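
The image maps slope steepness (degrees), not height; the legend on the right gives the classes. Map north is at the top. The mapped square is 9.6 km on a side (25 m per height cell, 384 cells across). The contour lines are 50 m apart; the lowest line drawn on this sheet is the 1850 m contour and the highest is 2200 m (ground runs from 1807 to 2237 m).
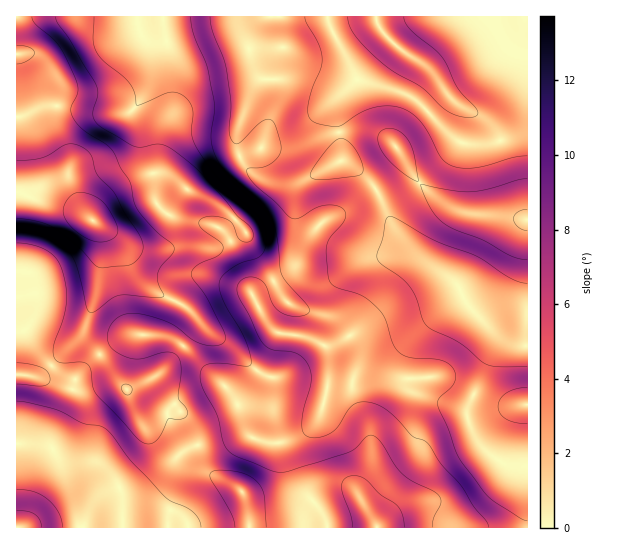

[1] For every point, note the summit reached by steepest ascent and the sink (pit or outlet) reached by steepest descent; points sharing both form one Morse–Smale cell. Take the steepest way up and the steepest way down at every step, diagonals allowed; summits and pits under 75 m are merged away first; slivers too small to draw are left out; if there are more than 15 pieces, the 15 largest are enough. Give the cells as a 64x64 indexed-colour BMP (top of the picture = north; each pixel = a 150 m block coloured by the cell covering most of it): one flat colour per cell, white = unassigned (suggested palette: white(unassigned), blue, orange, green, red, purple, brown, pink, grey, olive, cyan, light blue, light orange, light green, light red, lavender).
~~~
<image width="64" height="64" href="data:image/bmp;base64,Qk12CAAAAAAAAHYAAAAoAAAAQAAAAEAAAAABAAQAAAAAAAAIAAATCwAAEwsAABAAAAAAAAAA////ALR3HwAOf/8ALKAsACgn1gC9Z5QAS1aMAMJ34wB/f38AIr28AM++FwDox64AeLv/AIrfmACWmP8A1bDFADMzMzMzMzERERERERERERERERERERERERERERERERERMzMzMzMzMREREREREREREREREREREREREREREREREREzMzMzMzMxERERERERERERERERERERERERERERERERETMzMzMzMzERERERERERERERERERERERERERERERERERMzMzMzMzMREREREREREREREREREREREREREREREREREzMzMzMzMxERERERERERERERERERERERERERERERERETMzMzMzMxERERERERERERERERERERERERERERERERERMzMzMzMxEREREREREREREREREREREREREREREREREREzMzMRERERERERERERERERERERERERERERERERERERETMzMRERERERERERERERERERERERERERERERERERERERERERERERERERERERERERERERERERERERERERERERERERERERERERERERERERERERERERERERERERERERERERERERERERERERERERERERERERERERERERERERERERERERERERERERERERERERERERERERERERERERERERERERERERERERERERERERERERERERERERERERERERERERERERERERERERERERERERERERERERERERERERERERERERERERERERERERERERERERERERERERERERERERERERERERERERERERERERERERERERERERERERERERERERERERERERERERERERERERERERERERERERERERERERERERERERERERERERERERERERERERERERERERERERERERERERERERERERERERERERERERERERERERERERERERERERERERERERERERERERERERERERERERERERERERERERERERERERERERERERERERERERERERERERERERERERERERERERERERERERERERERERERERERERERERERERERERERERERERERESIhERERERERERERERERERERERERERERERERERERERESIiERERERERERERERERERERERERERERERERERERERESIiIRERERERERERERERERERERERERERERERERERERESIiIhERERERERERERERERERERERERERERERERERERESIiIiERERERERERERERERERERERERERERERERERERESIiIiIRERERERERERERERERERERERERERERERERERERIiIiIhERERERERERERERERERERERERERERERERERERIiIiIiERERERERERERERERERERERERERERERERERERIiIiIiIRERERERERERERERERERERERERERERERERESIiIiIiIhERERERERERERERERERERERERERERERERESIiIiIiIiERERERERERERERERERERERERERERERERESIiIiIiIiIRERERERERERERERERERERERERERERERESIiIiIiIiIhERERERERERERERERERERERERERERERESIiIiIiIiIiERERERERERERERERERERERERERERERESIiIiIiIiIiIRERERERERERERERERERERERERERERERIiIiIiIiIiIhERERERERERERERERERERERERERERERIiIiIiIiIiIiEREREREREREREREREREREREREREREREiIiIiIiIiIiIREREREREREREREREREREREREREREREiIiIiIiIiIiIhERERERERERERERERERERERERERERESIiIiIiIiIiIiERERERERERERERERERERERERERERESIiIiIiIiIiIiIRERERERERERERERERERERERERERESIiIiIiIiIiIiIhERERERERERERERERERERERERERESIiIiIiIiIiIiIiERERERERERERERERERERERERERESIiIiIiIiIiIiIiIRERERERERERERERERERERERERERIiIiIiIiIiIiIiIhEREREREREREREREREREREREREREiIiIiIiIiERERIiEREREREREREREREREREREREREREiIiIiIiIiERERESIRERERERERERERERERERERERERESIiIiIiIiEREREREhERERERERERERERERERERERERERIiIiIiIiEREREREREREREREREREREREREREREREREREiIiIiIiERERERERERERERERERERERERERERERERERESIiIiIiEREREREREREREREREREREREREREREREREREREiIiIhERERERERERERERERERERERERERERERERERERERIiERERERERERERERERERERERERERERERERERERERERERERERERERERERERERERERERERERERERERERERERERERERERERERERERERERERERERERERERERERERERERERERERERERERERERERERERERERERERERERERERERERERERERERERERERERERERERERERERERERERERERERERERERERERERERERERERERERERERERERERERERERERERERERERERERERERERERERERERERERERERERERERERERERERERERERERERERERERERERERERERERERERERERERERERERERERERERERERERER"/>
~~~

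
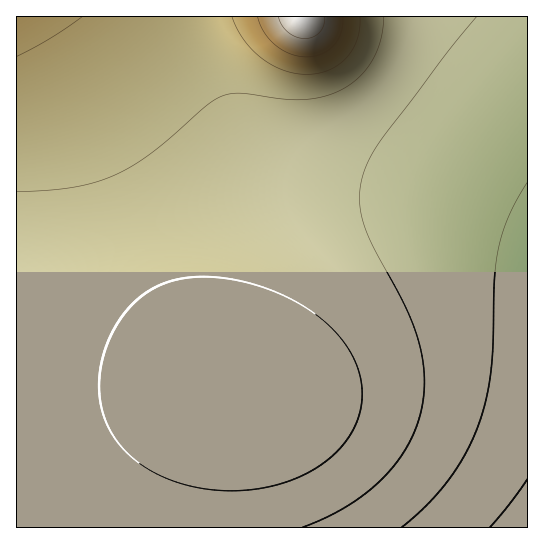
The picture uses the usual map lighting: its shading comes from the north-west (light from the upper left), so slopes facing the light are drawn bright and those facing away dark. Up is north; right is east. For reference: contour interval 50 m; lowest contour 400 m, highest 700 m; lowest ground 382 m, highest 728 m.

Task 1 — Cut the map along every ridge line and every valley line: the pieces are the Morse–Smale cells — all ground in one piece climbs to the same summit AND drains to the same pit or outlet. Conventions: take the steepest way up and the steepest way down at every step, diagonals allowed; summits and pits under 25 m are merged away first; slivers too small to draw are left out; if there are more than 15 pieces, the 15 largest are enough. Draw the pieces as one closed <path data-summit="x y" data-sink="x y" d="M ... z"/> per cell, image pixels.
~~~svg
<path data-summit="246 399" data-sink="527 527" d="M365 193l-66 0-26 3-46 8-30 8-47 16-37 16-47 24-48 29-2 2 0 228 511 1 1-294-30-13-60-17z"/><path data-summit="302 17" data-sink="527 527" d="M527 16l-334 0-1 15 8 36 15 32 16 23 22 22 24 16 25 11 24 6 87 16 37 10 45 14 32 14z"/><path data-summit="17 17" data-sink="527 527" d="M191 16l-175 1 1 282 64-39 56-27 69-24 67-13 26-3 66 0 37 4 63 14 63 22-6-5-27-11-45-14-37-10-75-13-36-9-39-19-32-30-16-23-18-40-4-17z"/>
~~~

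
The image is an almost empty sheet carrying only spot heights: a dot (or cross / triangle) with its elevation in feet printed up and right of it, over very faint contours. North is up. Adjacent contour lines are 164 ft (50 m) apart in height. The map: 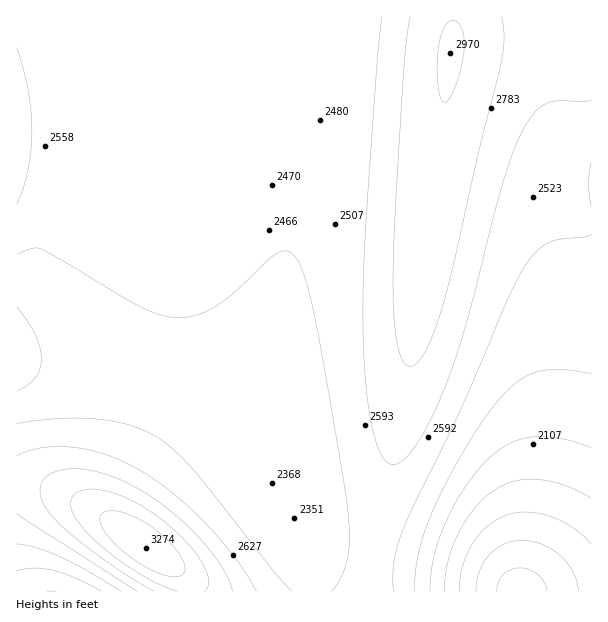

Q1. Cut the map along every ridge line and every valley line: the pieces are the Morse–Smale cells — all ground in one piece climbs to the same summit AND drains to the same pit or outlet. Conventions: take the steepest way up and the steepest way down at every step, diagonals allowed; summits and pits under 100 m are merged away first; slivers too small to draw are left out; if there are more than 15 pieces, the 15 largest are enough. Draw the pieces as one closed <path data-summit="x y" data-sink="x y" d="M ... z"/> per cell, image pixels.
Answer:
<path data-summit="450 53" data-sink="519 591" d="M591 16l-574 0-1 343 7 3 85 18 51 17 65 30 42 27 12 13 10 16 7 41 13 42 4 26 279 0z"/><path data-summit="146 548" data-sink="519 591" d="M17 360l0 126 16 0 15 2 21 8 27 15 86 61 6 10 3 10 121-1-4-25-13-42-7-41-10-16-12-13-42-27-65-30-51-17-85-18z"/><path data-summit="146 548" data-sink="51 591" d="M33 486l-17 0 1 106 173-1-2-9-6-10-72-52-41-24z"/>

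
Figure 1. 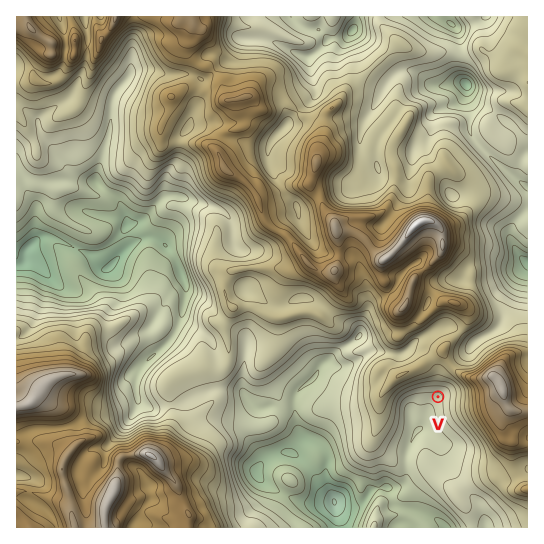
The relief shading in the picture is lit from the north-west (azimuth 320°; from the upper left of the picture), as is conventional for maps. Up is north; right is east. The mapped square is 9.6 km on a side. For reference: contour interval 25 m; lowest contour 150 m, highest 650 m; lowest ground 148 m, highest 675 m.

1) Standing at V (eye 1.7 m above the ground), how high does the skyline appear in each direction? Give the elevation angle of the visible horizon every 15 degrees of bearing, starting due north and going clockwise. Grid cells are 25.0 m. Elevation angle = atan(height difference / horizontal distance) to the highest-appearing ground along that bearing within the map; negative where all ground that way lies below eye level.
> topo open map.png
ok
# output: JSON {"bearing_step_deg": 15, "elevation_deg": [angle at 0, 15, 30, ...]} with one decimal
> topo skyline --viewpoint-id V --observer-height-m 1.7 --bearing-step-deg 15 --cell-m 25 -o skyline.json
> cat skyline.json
{"bearing_step_deg": 15, "elevation_deg": [11.4, 11.7, 12.6, 14.6, 16.6, 15.6, 15.0, 14.1, 10.6, 6.3, 3.3, 0.5, -0.0, -0.6, -0.8, 0.5, 2.7, 4.4, 5.9, 7.8, 9.8, 11.1, 11.8, 11.6]}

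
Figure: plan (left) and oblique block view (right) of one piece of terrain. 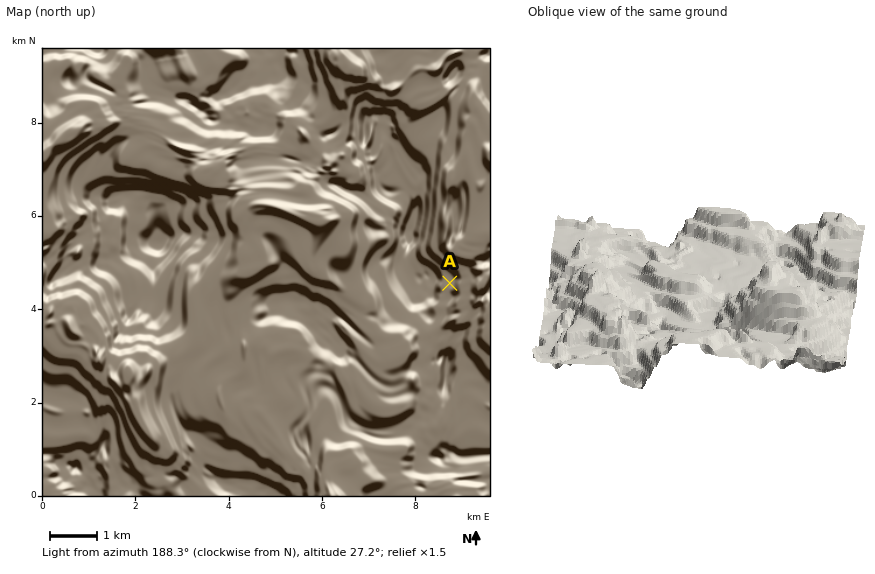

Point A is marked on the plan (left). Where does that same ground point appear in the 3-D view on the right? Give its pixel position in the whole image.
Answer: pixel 573 280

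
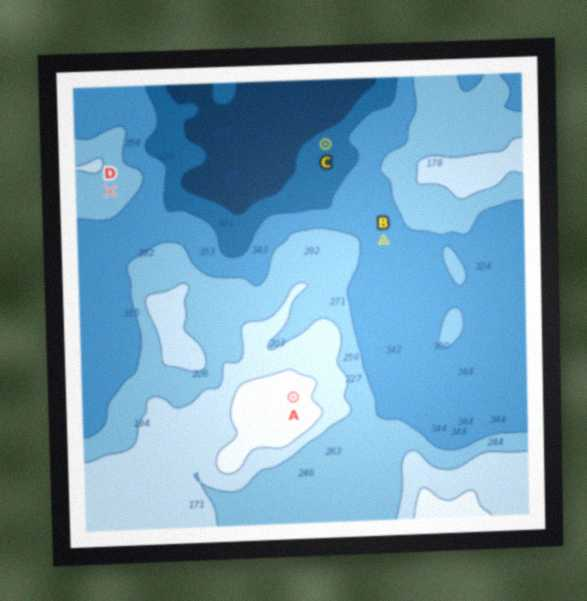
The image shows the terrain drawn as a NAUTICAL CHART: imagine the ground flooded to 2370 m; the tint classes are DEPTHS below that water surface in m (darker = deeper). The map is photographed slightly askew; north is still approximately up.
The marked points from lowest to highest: C B D A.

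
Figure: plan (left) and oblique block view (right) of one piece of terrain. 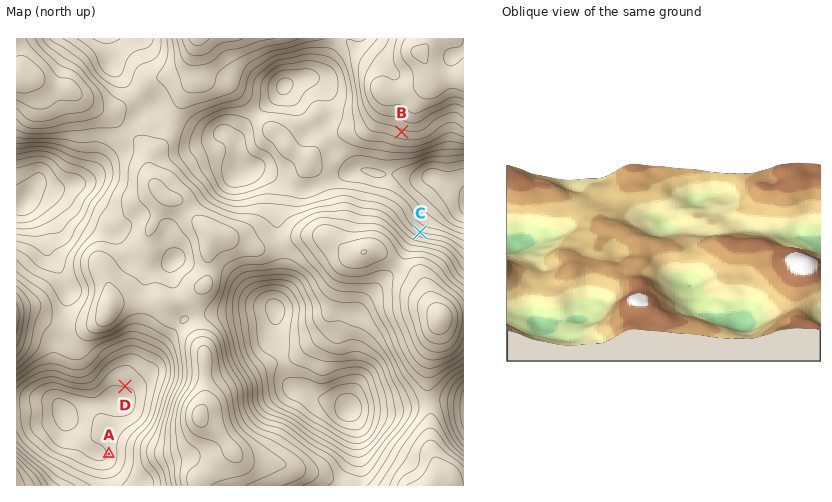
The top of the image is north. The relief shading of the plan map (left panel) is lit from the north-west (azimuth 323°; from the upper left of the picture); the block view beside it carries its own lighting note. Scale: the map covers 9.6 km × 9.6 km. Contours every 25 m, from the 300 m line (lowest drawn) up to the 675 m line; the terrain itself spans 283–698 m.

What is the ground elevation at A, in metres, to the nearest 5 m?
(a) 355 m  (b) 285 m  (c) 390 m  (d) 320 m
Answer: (a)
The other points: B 520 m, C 455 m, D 350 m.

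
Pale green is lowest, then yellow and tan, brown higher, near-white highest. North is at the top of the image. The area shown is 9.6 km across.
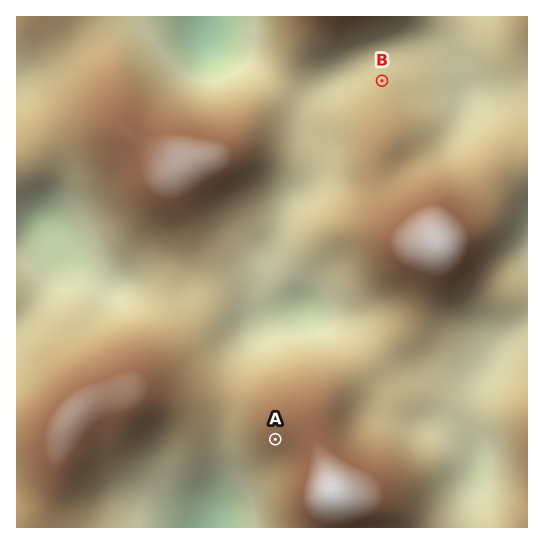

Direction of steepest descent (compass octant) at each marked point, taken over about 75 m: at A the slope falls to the SW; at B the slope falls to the N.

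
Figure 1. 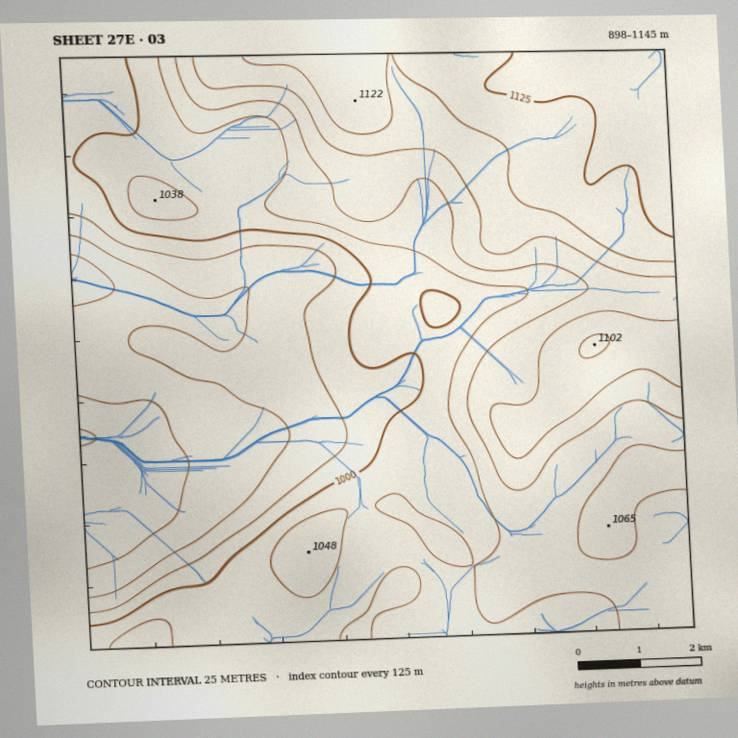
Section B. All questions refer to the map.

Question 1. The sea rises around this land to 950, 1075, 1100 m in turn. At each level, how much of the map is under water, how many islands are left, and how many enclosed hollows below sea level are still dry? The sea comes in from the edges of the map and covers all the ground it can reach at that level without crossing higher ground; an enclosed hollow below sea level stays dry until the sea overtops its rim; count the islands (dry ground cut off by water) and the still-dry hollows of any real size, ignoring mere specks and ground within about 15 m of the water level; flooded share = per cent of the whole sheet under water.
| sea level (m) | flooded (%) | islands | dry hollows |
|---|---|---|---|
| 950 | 13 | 0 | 0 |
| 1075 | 79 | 0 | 0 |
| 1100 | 88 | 0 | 0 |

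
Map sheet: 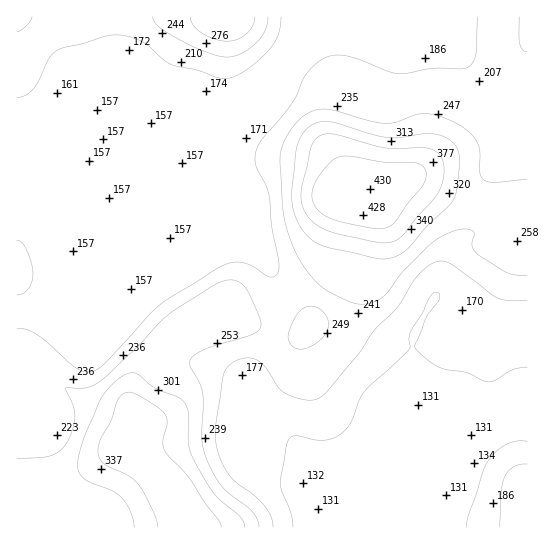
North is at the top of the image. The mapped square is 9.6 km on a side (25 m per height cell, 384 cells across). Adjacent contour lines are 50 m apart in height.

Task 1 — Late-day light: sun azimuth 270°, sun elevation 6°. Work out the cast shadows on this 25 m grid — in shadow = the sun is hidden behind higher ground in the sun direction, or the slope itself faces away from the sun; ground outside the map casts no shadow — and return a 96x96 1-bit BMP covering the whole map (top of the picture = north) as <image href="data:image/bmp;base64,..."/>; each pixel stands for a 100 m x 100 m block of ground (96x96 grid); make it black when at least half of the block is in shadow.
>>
<image width="96" height="96" href="data:image/bmp;base64,Qk2+BAAAAAAAAD4AAAAoAAAAYAAAAGAAAAABAAEAAAAAAIAEAAATCwAAEwsAAAIAAAAAAAAA////AAAAAAAAAAAAAP//4AAAAAAAAAAAAP//4AAAAAAAAAAAAf//wAAAAAAAAAAAH///gAAAAAAAAAAAP///gAAAAAAAAAAAf///AAAAAAAAAAAAf///AAAAAAAAAAAA///+AAAAAAAAAAAA///8AAAAAAAAAAAB///4AAAAAAAAAAAB///wAAAAAAAAAAAB//8AAAAAAAAAAAAB//wAAAAAAAAAAAAD//gAAAAAAAAAAAAD//gAAAAAAAAAAAAD//AAAAAAAAAAAAAD//AAAAAAAAAAAAAD//gAAAAAAAAAAAAD//gAAAAAAAAAAAAD//gAAAAAAAAAAAAD//gAAAAAAAAAAAAD//gAAAAAAAAAAAAB//AAAAAAAAAAAAAA/+AAAAAAAAAAAAAAf+AAAAAAAAAAAAAAP8AAAAAAAAAAAAAAP8AAAAAAAAAAAAAAH4AAAAAAAAAAAAAADgAAAAAAAAAAIAAAAAAAAAAAAAAA8AAAAAAAAAAAAAAA8AAAAAAAAAAAAAAB8AAAAAAAAAAAAAAB4AAAAAAAAAAAAAABgAAAAAAAAAAAAAAAAAAAAAAAAAAAAAAAAAAAAAAAAAAAAAAAAAAAAAAAAAAAAAAAAAAAAAAAAAAAAAAAAAAAAAAAAAOAAAAAAAAAABwAAAPgAAAAAAAAAD4AAAP4AAAAAAAAAD4AAAP8AAAAAAAAAD4AAAP+AAAAAAAAAD4AAAP+AAAcAAAAABwAAAP/AAAeAAAAAAAAAAH/AAA+AAAAAAAAAAH/AAA+AAAAAAAAAAD/AAAeAAAAAAAAAAD/AAAeAAAAAAAAAAD/AAAcAAAAAAAAAAD/AAAAAAAAAAAAAAD/gAAAAAAAAAAAAAD/gAAAAAAAAAAAAAD/wAAAAAAAAAAAAAH/4AAAAAAAAAAAAAH/8AAAAAAAAAAAAAH/+AAAAAAAAAAAAAH/+AAAAAAAAAAAAAD/+AAAAAAAAAAAAAB/+AAAAAAAAAAAAAAf/gAAAAAAAAAAAAAP/wAAAAAAAAAAAAAP/4AAAAAAAAAAAAAH/+AAAAAAAAAAAAAH/+AAAAAAAAAAAAAH//AAAAAAAAAAAAAH//AAAAAAAAAAAAAD//AAAAAAAAAAAAAD/+AAAAAAAAAAAAAA/8AAAAAAAAAAAAAAf4AAAAAAAAAAAAAAPgAAAAAAAAAAAAAAAAAAAAAAAAAAAAAAAAAAAAAAAAAAAAAAAAAAAAAAAAAAAAAAAAAAAAAAAAAAAAAAAAAAAAAAAAAAAAAAAAAAAAAAAAAAAAAAAAAAAAAAAAAAAAAAAAAAAAAAAAAAAAAAAAAAAAAAAAAAAAAAAAAAAAAAAAAAAAAAAAAMAAAAAAAAAAAAAAAMAAAAAAAAAAAAAAAMAAAAAAAAAAAAAAAAAAAAAAAAAAAAAAAAAAAAAA4AAAAAAAAAAAAAAB/AAAAAAAAAAAAAAB/wAAAAAAAAAAAAAB/4AAAAAAAAAAAAAB/+AAAAAAAAAAAAAB//AAAAAAAAAAAAAB//gAAAAAAAAAAAAB//gAAAAAA="/>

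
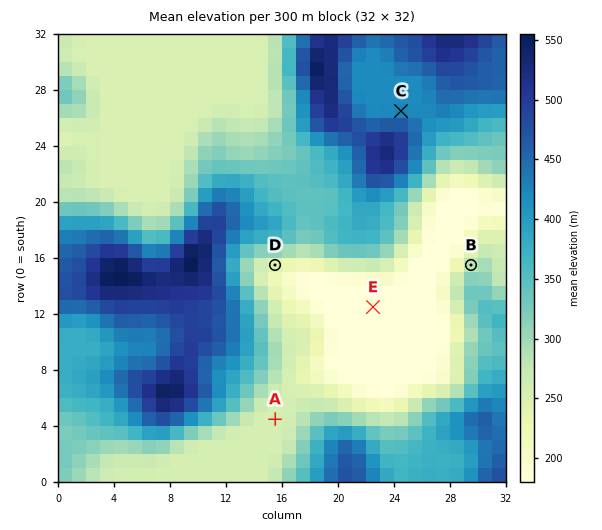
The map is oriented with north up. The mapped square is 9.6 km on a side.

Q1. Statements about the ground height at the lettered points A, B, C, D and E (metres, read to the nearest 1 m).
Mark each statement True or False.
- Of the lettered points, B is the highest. False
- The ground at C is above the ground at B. True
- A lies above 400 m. False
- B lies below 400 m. True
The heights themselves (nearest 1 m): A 256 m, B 283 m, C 425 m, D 240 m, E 180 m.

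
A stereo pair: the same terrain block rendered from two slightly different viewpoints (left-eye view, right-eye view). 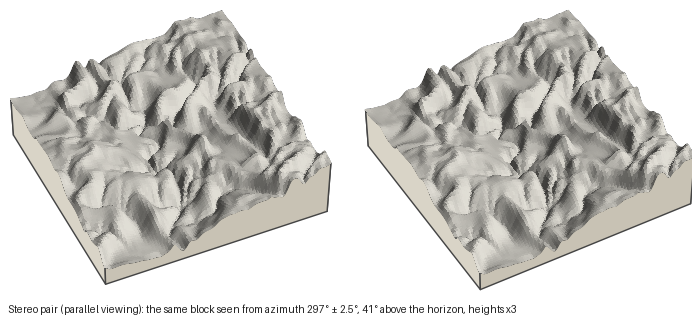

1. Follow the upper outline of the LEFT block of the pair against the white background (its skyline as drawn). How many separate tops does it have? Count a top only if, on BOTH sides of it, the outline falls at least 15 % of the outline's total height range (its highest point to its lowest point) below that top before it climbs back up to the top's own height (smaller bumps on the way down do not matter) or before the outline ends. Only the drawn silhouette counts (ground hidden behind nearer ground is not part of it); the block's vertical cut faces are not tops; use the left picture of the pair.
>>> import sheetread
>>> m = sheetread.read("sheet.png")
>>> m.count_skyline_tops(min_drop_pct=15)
1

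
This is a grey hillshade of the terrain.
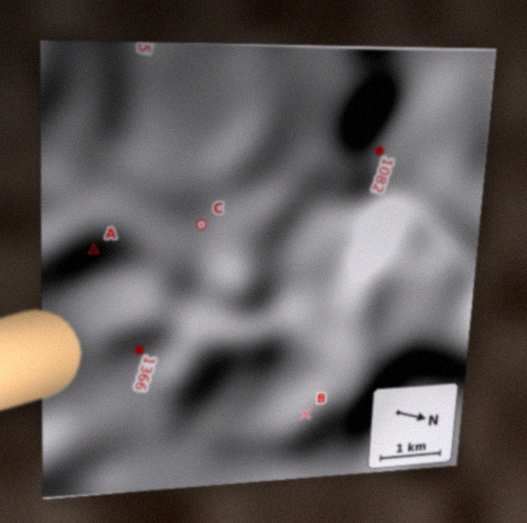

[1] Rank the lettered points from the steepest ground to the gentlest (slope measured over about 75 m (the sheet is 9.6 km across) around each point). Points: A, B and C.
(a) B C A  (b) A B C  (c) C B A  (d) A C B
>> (b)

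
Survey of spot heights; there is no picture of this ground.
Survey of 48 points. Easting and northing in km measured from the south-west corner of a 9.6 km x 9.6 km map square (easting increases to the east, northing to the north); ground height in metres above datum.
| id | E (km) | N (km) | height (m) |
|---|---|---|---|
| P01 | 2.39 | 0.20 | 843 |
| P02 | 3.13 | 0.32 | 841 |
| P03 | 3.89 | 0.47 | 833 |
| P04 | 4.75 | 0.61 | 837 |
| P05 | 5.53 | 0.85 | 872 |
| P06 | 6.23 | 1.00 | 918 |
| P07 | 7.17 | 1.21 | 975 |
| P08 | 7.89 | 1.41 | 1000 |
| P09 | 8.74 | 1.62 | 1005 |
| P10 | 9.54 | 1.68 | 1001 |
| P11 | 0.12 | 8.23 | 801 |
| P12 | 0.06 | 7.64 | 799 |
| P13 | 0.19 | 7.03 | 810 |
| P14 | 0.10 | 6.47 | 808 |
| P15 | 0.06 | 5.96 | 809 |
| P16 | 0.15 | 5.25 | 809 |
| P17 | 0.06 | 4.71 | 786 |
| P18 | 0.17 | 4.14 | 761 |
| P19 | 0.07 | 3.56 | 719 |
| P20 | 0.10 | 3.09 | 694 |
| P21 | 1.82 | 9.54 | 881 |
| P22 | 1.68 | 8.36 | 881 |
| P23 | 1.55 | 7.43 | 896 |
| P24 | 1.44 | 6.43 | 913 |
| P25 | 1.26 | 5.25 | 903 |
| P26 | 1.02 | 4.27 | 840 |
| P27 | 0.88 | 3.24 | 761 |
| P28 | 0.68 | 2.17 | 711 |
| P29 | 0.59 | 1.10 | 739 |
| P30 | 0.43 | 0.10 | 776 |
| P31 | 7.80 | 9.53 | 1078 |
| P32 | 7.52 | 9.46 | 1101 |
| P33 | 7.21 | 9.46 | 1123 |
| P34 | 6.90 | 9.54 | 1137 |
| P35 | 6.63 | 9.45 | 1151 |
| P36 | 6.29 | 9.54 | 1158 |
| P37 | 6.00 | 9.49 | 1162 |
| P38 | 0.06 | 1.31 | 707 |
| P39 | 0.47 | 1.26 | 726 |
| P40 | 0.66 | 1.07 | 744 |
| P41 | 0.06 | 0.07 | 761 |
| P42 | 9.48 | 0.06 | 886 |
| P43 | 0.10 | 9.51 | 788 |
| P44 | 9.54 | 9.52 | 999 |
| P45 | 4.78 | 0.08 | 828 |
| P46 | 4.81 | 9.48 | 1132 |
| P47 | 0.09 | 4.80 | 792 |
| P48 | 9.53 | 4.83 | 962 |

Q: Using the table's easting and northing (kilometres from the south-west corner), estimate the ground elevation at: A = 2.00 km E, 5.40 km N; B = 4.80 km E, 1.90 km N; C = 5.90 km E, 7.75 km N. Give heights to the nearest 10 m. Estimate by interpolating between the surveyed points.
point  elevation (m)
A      980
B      910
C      1100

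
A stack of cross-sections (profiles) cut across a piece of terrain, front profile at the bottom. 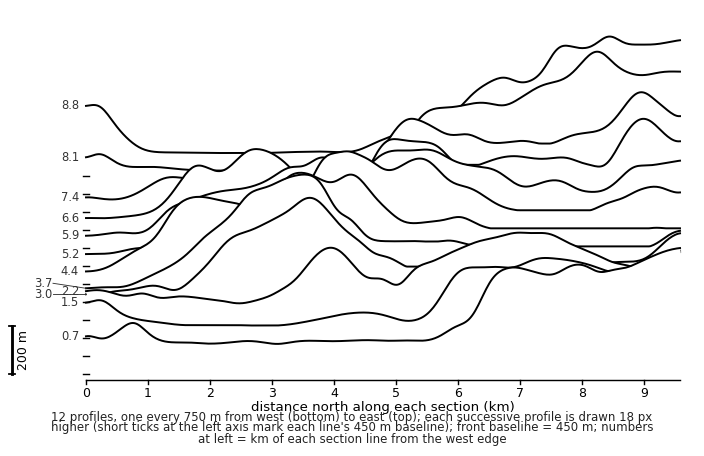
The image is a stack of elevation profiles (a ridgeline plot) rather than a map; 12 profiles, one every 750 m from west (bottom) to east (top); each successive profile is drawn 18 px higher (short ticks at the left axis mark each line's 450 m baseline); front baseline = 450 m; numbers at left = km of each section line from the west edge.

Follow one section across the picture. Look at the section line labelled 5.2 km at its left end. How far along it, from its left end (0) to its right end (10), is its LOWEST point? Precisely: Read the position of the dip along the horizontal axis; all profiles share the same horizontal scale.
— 0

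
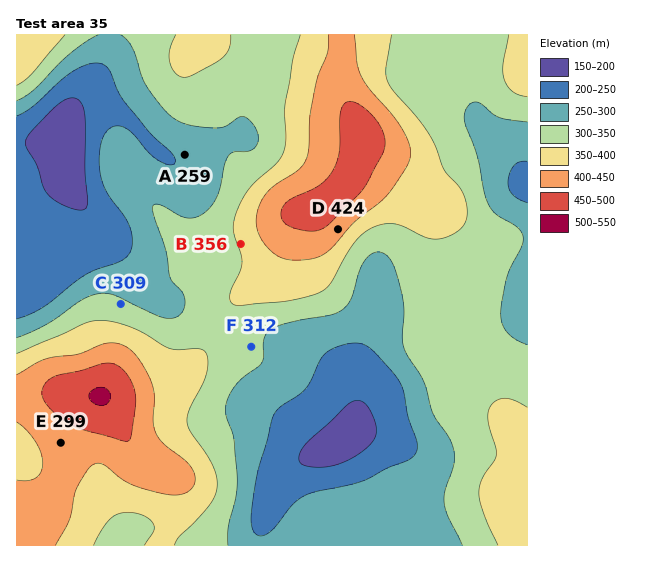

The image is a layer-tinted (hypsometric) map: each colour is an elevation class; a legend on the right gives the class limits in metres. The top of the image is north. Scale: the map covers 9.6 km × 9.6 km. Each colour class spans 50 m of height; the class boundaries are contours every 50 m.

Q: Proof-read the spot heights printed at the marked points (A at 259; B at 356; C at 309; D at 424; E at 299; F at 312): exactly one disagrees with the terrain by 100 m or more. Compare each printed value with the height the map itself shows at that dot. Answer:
E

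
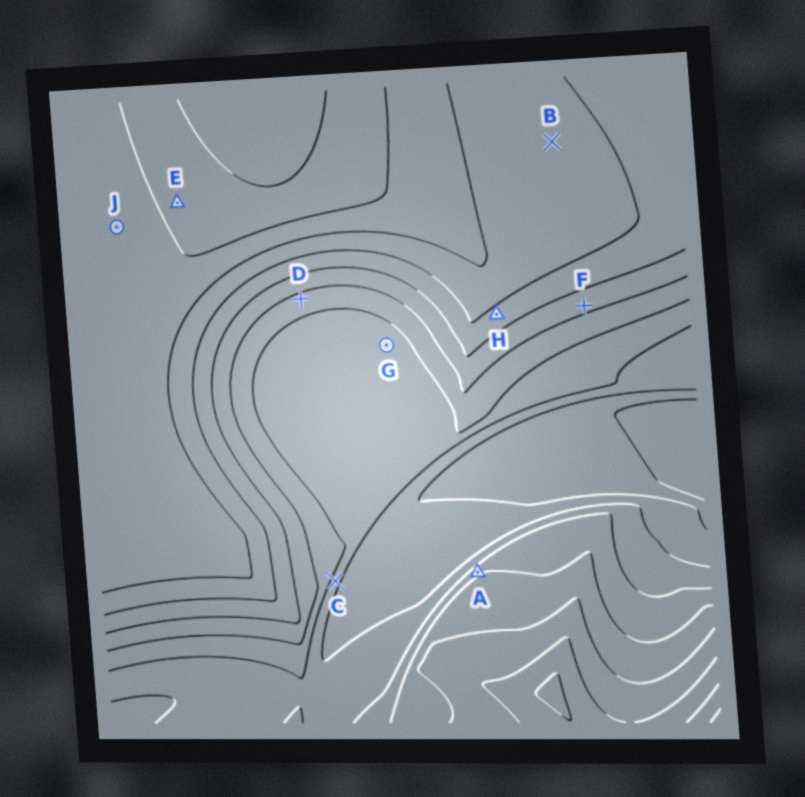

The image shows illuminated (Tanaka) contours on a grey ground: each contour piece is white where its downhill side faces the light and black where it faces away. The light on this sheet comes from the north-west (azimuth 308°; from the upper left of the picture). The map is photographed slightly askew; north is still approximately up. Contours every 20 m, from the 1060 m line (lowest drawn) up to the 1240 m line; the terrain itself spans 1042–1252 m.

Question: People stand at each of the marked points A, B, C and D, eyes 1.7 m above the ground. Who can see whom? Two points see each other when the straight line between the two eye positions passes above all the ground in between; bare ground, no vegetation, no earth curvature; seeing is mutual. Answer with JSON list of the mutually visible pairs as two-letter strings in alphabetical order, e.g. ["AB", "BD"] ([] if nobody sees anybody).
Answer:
["AC", "AD"]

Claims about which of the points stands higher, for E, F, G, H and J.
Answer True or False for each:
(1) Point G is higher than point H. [False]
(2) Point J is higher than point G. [True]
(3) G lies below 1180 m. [True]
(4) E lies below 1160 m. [False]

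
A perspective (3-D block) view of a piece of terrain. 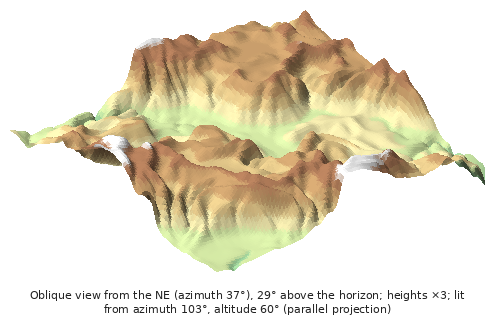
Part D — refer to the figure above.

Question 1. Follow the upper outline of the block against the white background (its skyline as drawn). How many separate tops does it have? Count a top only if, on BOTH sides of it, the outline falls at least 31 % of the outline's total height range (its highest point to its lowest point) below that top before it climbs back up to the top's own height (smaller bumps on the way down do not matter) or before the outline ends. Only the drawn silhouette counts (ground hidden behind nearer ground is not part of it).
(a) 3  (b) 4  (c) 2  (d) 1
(d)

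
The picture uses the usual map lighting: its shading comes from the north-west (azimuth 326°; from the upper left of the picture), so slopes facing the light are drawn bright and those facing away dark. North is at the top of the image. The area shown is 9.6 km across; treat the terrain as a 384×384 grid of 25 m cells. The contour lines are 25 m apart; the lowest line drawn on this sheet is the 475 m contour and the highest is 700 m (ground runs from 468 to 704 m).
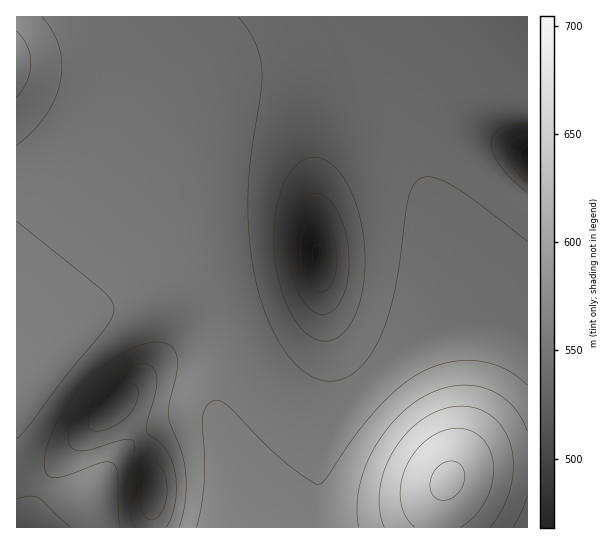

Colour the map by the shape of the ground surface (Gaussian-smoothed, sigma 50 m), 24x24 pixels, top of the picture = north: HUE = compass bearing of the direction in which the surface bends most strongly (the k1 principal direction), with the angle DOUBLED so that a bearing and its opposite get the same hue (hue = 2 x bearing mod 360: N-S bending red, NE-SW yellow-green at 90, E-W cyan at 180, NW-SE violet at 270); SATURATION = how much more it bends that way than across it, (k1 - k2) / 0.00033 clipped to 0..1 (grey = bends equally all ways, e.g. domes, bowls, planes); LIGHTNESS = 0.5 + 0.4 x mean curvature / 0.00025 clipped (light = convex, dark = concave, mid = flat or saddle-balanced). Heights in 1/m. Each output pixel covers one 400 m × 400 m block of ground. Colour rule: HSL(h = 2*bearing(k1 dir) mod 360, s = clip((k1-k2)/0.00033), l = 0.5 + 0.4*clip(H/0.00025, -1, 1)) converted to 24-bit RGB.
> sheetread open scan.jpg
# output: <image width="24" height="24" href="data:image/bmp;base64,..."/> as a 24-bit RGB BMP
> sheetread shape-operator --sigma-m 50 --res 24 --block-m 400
<image width="24" height="24" href="data:image/bmp;base64,Qk32BgAAAAAAADYAAAAoAAAAGAAAABgAAAABABgAAAAAAMAGAAATCwAAEwsAAAAAAAAAAAAAX1mcYGypdoqkj7SDqOtuGa6CAAI6yS5F3rBpnZV3goN/f4CAf4CAe3yBXlaOcFuVi2mbn3mZpYSPqI2Ko5eMlJmKe5WLZJaVXI6fU461bn21uJ2U6+iDLot0AAQzp4c559too6B1goN+f4GAf4GBe36CU1qPWliWdmmalX6co4uYqZCTqJWTnpSTiY+VcIaWXaJ4N7eZPZvCtoXC8qWUwB+JAAIzL7EzyeRnnaN1goR+f4GAfoKBfYCCVWmOVGeVZm+Zgn+YnY+Zp5OVq5SUpZKWmIqbeXeYlaZsNLFAE6BqQZep7nqb/ym8GACLLc16ndVnkJx3gIR+foKAfYOCfIGEXnaMUHSTYH6WeYqUjpWUopaSqZSRqI6SoYaZjnebroh2vLdVG5IiBmUzmXI9/y25mRDwZb2mirxyiJN6f4R+fYSAfIaEeoKGbnqJTn2QWoqSbZSOgJWDnZ2JpZWJp4eGo3+OnXObpXl+ynBsvIFLF2cqCEUffzlDvlqzrpmOnqeBio1+f4V+fId/eomFdoOKc3SKXHuLVo2JYpJ7b5dwjpt5oJh9o4d8onZ9nWyKkX2EuHOG2WmNslKBHGZRDFs2QY9EtKtyrJh6kIh9god+e4p9d46GcIWPbGuPfG2NXod9W49pY5dggJtnnJ1un4lvnnBrm2V3hH+Dl3qHwHCZ2me4kEq/IIeQGZZZXLNDrKprl454h4x8eZB5c5SFZ4aWY16Vi2aVjnB8X41eYJRXdJdbjplgmoximXRilWBlf4CBhX+Cl3mLuHCnxmfMY0/AN5+sP6lrdKRgkph0iZJ6epd2bZyBWoidV0ybmFubmm53k4R0c5Bib5FXgZJZko5ckHlejWVff4CAgH+AhH6CkXqMpnSmmW2yYmirW56iZZp2fpVziJd3f59zaKZ2SYqiSTKdolCWom9rmYd1joh6hIh3f4duhodrhn5ugnt3f4CAf4CAgH+Agn+CiXyJjnmTg3aYdH2UdY+LeZB3h5p2h6hwY7BjNoujORWSqUh7rINpn5J0kIx6h4Z9goJ/gIB/gIB/gIB/f4CAf4CAgICAgH+AgX+Bg36Eg32Hf32If4aGgYx8jZt2la5uf7lfJ42YKABmsU5JtJ9oop1zkZB5h4d9goJ/gIB/gIB/gIB/f4CAf4CAf4CAgICAgH+AgH+AgX+BgoCBg4SAiYx8lpx2p7Ftq7xeKmN1DwAzta1TtLhpoKRzj5F5hod9goJ/gIB/gIB/gIB/f4B/f4B/f4B/gIB/gIB/gIB/gIB/gYF/hYV+jY17nJx2sKltuJRbexSCARpfc7ZUnLZqlqJ0i5B6hIZ9gYJ/gIB/gIB/f4CAf4B/f4B/f4B/f4B/gIB/gIB/gIB/gYF/hYR+jIt7mpN2q5RtsF1XbxuWF0CTVrJnh69sjJ11h456g4V9gYJ/gIB/f4GAeZeTf4B+f4B/f4B/f4B/gIB/gIB/gIB/gYF/hIN+i4d7l4t3o4Fvp1l2azCeNFqfXaqBeaVvhZh3hIt7goR+gIF/foOBdKqXgf/XfIJ6fYF9foB+f4B/f4B/gIB/gIB/gYF/hIJ+iYR8koR4m3VxnmCJbEedTGqeZaCLc5xzgJJ5gol8gYN+foR/dKWEZvKGSv8jc4ZwdoN3e4F9foB/f4B/gIB/gIB/gYB/g4F+h4J9jn95k3R4l2iRb1qXXnWYbZeNdpR6fY16gIZ9gIN+fZB5iMFg8OgFXBoAYo1kbIh1dYR9e4F/foCAf4B/gIB/gYB/goF/hYB9in17jnd/j2+Qc2iRanqRc5CMeY5+fYl8f4R+gYR+k5F0uHNK1g4x4wCqXZdzYo9/bYiEd4ODfYCBf4CAgIB/gIB/goB/hH9+h3x9iXmBiHSLd3GMc32MeIuJe4mAfYZ9f4N+goJ+inl7n2yTmWO/bWnaZ5+dYI+XaIOMc3+Fe3+Bfn+Af4CAgIB/gYB/gn9+hH1/hnuCg3iHeXeIeH+Ie4eGfYWBfoN/f4J/gIF/gX+CgH6GfX+LfYaLcn6kYXCcZnCQcXaHenyCfn6Af3+AgIB/gX9/gX9/g35/hH2CgXuEfHqFe3+FfYSEfoOBf4J/f4F/f4B/f4B/f4F/foN/fYV+jnGleWGdcmaQdnGHe3qCfn6Af3+AgH9/gH9/gX9/gX6Agn6CgH2DfX2DfYCDfoKCfoKAf4F/f4B/f4B/f4F/f4J/foR+fYd9oGWQl2GXhWmNf3OFfnuCf36AgH+AgH9/gH9/gH9/gX+AgX6BgH6Bfn6CfoCBfoGBf4GAf4CAf4B/gIB/gIF/f4N+f4Z9fYp8"/>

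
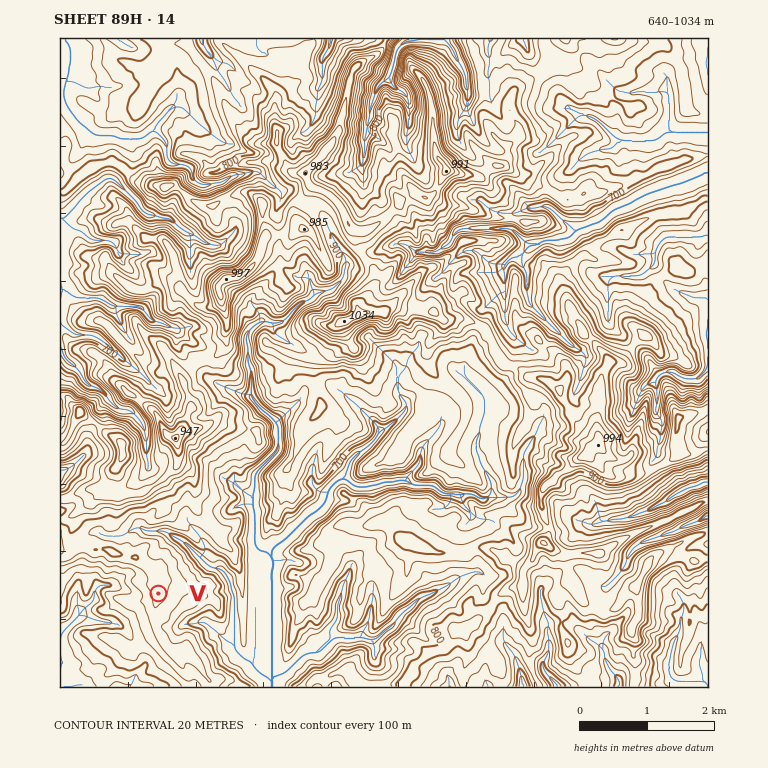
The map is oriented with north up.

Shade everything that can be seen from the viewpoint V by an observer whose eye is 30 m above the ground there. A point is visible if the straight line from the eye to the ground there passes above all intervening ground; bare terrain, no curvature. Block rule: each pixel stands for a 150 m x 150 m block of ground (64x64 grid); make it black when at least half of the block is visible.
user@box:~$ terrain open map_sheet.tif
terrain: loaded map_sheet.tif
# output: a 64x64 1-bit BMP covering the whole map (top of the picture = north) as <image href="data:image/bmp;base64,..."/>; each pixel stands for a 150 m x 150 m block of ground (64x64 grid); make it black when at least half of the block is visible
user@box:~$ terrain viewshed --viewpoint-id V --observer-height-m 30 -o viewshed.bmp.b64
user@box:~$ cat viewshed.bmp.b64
<image width="64" height="64" href="data:image/bmp;base64,Qk0+AgAAAAAAAD4AAAAoAAAAQAAAAEAAAAABAAEAAAAAAAACAAATCwAAEwsAAAIAAAAAAAAA////AAAAAAAAAn+IwAAAAAAD//jgAAAAAQZ8+OAAAAADHn4c+AAAAAe93gHuAAAAv/9OAH8AAICT4QcIH4AAAIv5BwUPhAAAh/8HhYOEAACP/geFwbwAAP34B8fAPAAA//BG48A8AAD/gIPj7z4AAHiDg/fwYgAAQAcB/8AHAABADwD/gAcAAP7+BHsAAwAAP/wEM4ADAAAf/w48gAMAAAB8DhAAAwAABDwOBAALgAAGGA4H3xnoAAIQ9gPOG/AAABH7IcQZ8AAAP/Ogxhj4AAAD4/RjDPgAAAAD4PEM6AAAAAHAsw7IAAAAAcATDsgAAAAPgB4fiAAAAA7GPD8AAAAAD/w4PAAAAAAP/DhgAAAAAAx4eGAAAAAAAPjv4AAAAAAB/a7AAAAAAACHHAAAAAAABAAAAAAAAAAOAAAAAAAAAA4AAAAAAAAAfEAAAAAAAAAcYAAAAAAAAA5AAAAAAAAAA8AAAAAAAAADgAAAAAAAAAEIAAAAAAAAAAAAAAAAAAAAAAAAAAAAAAAAAAAAAAAAAAAAAAAAAAAAAAAAAAAAAAAAAAAAAAAAAAAAAAAAAAAAAAAAAAAAAAAAAAAAAAAAAAAAAAAAAAAAAAAAAAAAAAAAAAAAAAAAAAAAAAAAAAAAAAAAAAAAAAAAAAAAAAAAAAAAAAAAAAAAAAAAAAAAAAAAAAAAAA=="/>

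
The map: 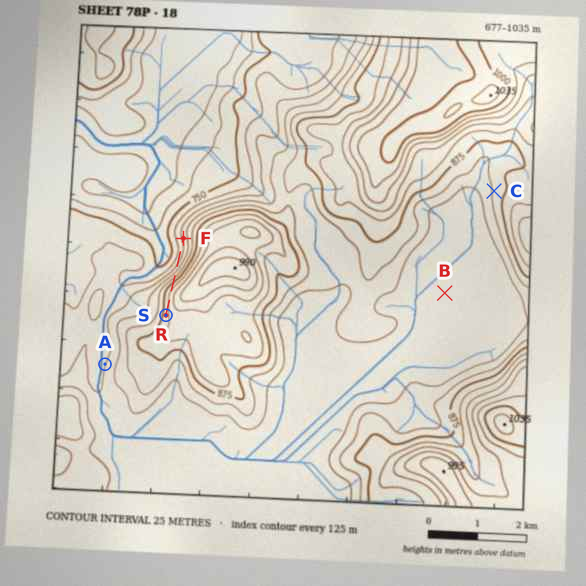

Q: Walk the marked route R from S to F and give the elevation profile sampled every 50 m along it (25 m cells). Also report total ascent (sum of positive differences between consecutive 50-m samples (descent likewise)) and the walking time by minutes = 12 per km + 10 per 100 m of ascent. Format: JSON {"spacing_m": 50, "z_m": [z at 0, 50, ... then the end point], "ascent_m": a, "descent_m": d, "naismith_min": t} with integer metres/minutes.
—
{"spacing_m": 50, "z_m": [890, 891, 893, 896, 899, 902, 904, 907, 908, 908, 905, 901, 894, 884, 873, 862, 850, 839, 829, 820, 812, 805, 799, 795, 791, 788, 787, 787, 789, 792, 796, 801, 806, 808], "ascent_m": 39, "descent_m": 121, "naismith_min": 23}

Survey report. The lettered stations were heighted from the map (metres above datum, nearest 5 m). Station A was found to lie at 800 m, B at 810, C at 855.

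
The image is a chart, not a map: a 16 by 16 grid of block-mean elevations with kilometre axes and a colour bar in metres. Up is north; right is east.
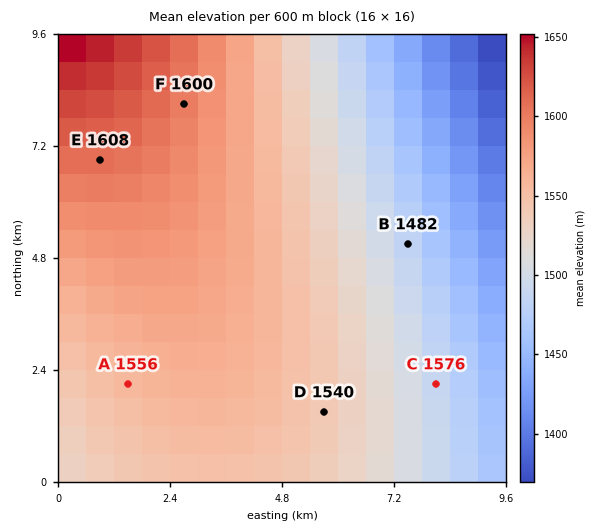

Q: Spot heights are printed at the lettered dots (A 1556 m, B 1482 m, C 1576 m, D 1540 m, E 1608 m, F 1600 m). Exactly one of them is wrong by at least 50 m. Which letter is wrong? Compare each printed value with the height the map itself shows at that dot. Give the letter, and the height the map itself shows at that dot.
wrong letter C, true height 1489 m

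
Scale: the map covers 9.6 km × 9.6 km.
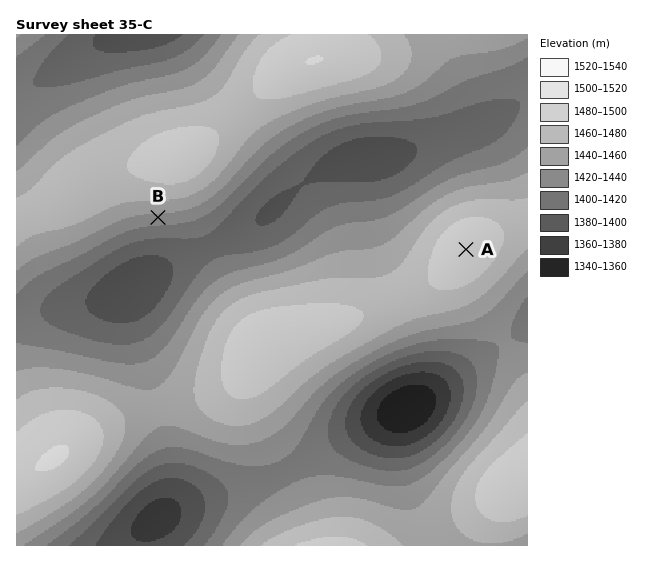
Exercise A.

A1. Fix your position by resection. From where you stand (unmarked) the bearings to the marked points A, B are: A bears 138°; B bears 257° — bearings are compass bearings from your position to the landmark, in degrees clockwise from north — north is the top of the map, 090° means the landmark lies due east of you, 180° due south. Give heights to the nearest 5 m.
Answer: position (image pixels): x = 389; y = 164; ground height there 1390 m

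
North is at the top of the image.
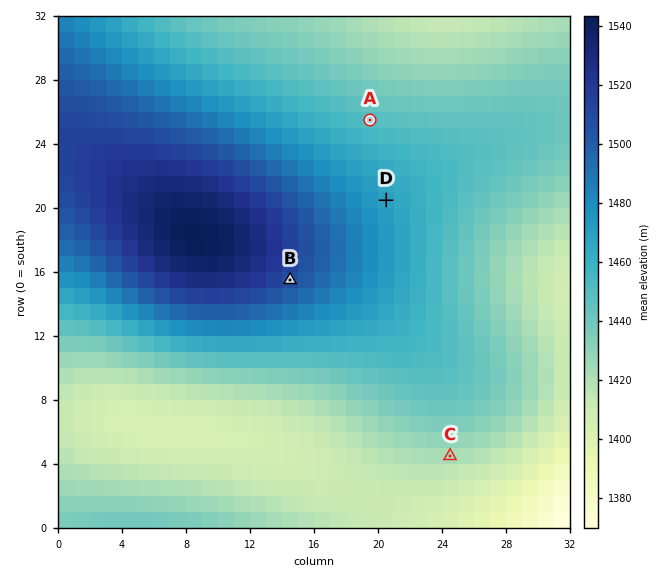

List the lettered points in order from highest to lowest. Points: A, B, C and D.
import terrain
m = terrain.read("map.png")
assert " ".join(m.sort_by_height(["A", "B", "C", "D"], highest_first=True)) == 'B D A C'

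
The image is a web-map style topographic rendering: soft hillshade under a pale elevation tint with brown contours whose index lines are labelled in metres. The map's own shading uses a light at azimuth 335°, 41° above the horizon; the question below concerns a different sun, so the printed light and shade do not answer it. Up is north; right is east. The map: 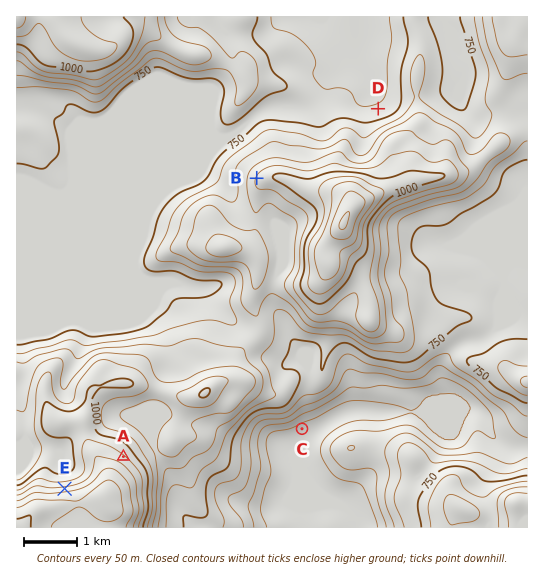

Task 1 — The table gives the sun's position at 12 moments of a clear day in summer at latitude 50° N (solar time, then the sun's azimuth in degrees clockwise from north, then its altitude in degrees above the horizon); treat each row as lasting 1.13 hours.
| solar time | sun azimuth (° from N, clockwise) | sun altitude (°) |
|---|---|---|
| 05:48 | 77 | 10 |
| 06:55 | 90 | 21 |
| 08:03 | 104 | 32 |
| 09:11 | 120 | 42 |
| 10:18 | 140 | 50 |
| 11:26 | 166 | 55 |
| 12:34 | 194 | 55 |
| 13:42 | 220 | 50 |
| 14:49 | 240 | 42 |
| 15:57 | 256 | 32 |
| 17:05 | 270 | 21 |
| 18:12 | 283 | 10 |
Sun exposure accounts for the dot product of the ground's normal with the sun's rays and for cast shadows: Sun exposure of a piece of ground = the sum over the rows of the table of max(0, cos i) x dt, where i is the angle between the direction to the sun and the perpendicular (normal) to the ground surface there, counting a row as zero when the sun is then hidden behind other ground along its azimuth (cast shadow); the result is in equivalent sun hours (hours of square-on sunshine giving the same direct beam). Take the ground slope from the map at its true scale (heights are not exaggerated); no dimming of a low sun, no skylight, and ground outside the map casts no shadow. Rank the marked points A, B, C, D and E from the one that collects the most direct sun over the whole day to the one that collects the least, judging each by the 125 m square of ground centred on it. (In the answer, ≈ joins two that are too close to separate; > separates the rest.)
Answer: C > D ≈ B > A > E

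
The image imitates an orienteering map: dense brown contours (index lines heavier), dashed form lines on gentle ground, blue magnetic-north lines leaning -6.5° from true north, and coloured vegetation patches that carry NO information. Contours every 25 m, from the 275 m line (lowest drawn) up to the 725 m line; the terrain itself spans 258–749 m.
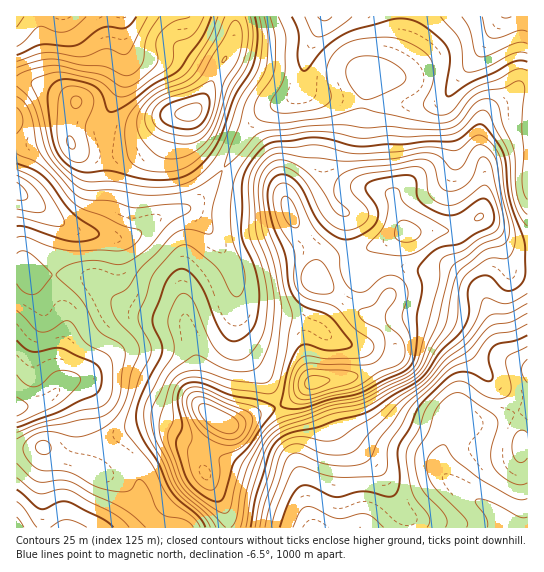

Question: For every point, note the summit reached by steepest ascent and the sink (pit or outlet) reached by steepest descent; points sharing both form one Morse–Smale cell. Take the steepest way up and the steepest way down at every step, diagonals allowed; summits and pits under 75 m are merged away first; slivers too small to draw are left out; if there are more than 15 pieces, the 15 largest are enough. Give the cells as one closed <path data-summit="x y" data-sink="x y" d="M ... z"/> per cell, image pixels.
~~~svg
<path data-summit="314 382" data-sink="506 527" d="M371 188l-14 0-8 3-34 17-23 9 21 32 3 9 0 21 4 12-5 26-8 20 0 22 6 23-18 15-16 8 0 5 13 32 20 85 191 1-4-10-10-10-19-11-26-22-4-8 0-10 12-28 6-8 31 2 39-14 0-138-11 0-8-5-13-32-15-17-27 14-47 1-7-13-7-22-3-4z"/><path data-summit="314 382" data-sink="506 17" d="M527 16l-24 0-26 41-18 21-11 17-9 8-58 2-20-1-42-8-12-5-5-6-3 8-8 6-21 9-15 13-32 48 16 8 28 6 8 4 8 7 6 19 4 3 22-8 34-17 8-3 14 0 19 5 3 4 7 22 7 13 47-1 27-14 15 17 13 32 8 5 10 0z"/><path data-summit="221 421" data-sink="17 407" d="M23 267l-7 0 1 182 26-2 14 8 28 9 10 7 5-4 13-22 17-14 16-6 15-1 33 15 8-6 14-15-16-13-4-8 0-39-9-33-4-4-25-4-23-6-17-10-27-22-20-4-38 0-4-2z"/><path data-summit="221 421" data-sink="17 191" d="M17 192l0 75 6 0 6 6 4 2 38 0 16 2 10 4 21 20 17 10 23 6 25 4 4 4 9 33 0 39 4 8 8 8 13 8 5 3 9 0 42-18-12-28-22-28-6-11-2-69-22-35-20-23-4-3-8 0-15 4-12 7-16 13-13 6-8 0-46-10z"/><path data-summit="191 113" data-sink="17 17" d="M235 16l-218 0-1 65 22 3 38 18-7 23 0 14 6 10 16 6 26 0 14-3 12-5 26-30 24-5 7-7 32-59 4-20z"/><path data-summit="191 113" data-sink="17 191" d="M29 81l-13 1 0 109 55 38 46 10 13-2 36-24 25-6 13-12 19-25-27-25-4-12-2-21-21 5-17 21-13 11-22 6-26 0-10-3-9-6-3-7 0-14 7-23-13-7z"/><path data-summit="314 382" data-sink="17 191" d="M225 169l-5 4-17 24-12 10-6 2 8 3 15 17 27 41 2 69 6 11 22 28 13 29 17-10 18-15-6-23 0-22 8-20 5-26-4-12 0-21-3-9-18-26-12-29-8-7-8-4-28-6z"/><path data-summit="221 421" data-sink="17 527" d="M218 419l-4 0-11 14-9 6-33-15-15 1-16 6-17 14-13 22-5 4-10-7-28-9-14-8-26 2-1 78 151 1 1-11 4-8 33-35-4-9 0-10 19-32z"/><path data-summit="221 421" data-sink="506 17" d="M502 16l-177 0-20 42-2 27 4 6 8 4 46 9 20 1 58-2 9-8 11-17 18-21z"/><path data-summit="191 113" data-sink="506 17" d="M323 16l-87 1-4 29-15 24-14 31-12 12 1 20 4 12 18 18 9 5 33-49 14-11 21-9 8-6 4-8 2-27 16-33z"/><path data-summit="221 421" data-sink="506 527" d="M278 407l-21 6-22 11-9 0-5-3-20 34 2 14 24 44 2 15 83-1-20-85z"/><path data-summit="221 421" data-sink="506 527" d="M527 409l-38 14-31-2-6 8-12 28 0 10 4 8 26 22 19 11 10 10 6 10 23-1z"/><path data-summit="221 421" data-sink="17 191" d="M206 475l-34 34-4 8 1 11 59-1-1-14z"/>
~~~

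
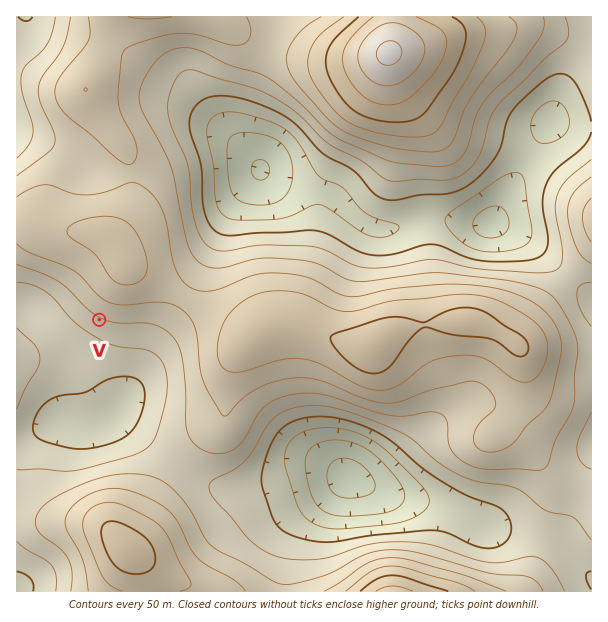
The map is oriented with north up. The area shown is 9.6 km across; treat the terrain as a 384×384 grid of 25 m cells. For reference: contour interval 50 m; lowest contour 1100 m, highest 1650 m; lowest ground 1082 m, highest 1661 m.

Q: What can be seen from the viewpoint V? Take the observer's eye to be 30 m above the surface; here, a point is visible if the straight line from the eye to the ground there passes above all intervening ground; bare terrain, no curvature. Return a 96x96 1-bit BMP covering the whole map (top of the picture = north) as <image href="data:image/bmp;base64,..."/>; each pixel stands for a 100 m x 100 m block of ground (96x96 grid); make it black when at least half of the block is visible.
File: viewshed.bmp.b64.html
<image width="96" height="96" href="data:image/bmp;base64,Qk2+BAAAAAAAAD4AAAAoAAAAYAAAAGAAAAABAAEAAAAAAIAEAAATCwAAEwsAAAIAAAAAAAAA////AAAAAAAAAAAAf//////gAAAAAAAD//////+AAAAAAAAH//+D//wAAAAAAAAP//wAf+AAAAAAAAAf//AAH4AAAAAAAAAf/8AAAAAAAAAAAAAf/4AAAAAAAAAAAA8f/gAAAAAAAAAAAH/n/AAAAAAAAAAAAP/z+AAAAAAAAAAAA//78AAAAAAAAAAAD///4AAAAAAAAAA/////wAAAAAAAAAB/////gAAAAAAAAAD/////AAAAAAAAAAD////+AAAAAAAAAAD////8AAAAAAAAAAD////8AAAAAAAAAAD////4AAAAAAAAAAD////wAAAAAAAAAAD////wAAAAAAAAAAD////wAAAAAAAAAAD////wAAAAAAAAAAD////wAAAAAAAAAAD////4AAAAAAAAAAD////+AAAAAAAAAAD/////gAAAAAAAAAD/////wAAAAAAAAAD/////wAAAAAAAAAD/////wAAAAAAAAAD/////wAAAAAAAAAD/////wAAAAAAAAAD/////wAAAAAAAAAD/////wAAAAAAAAAD/////wAAAAAAAAAD/////wAAAAAAAAAD/////wAAAAAAAAAD/////4AAAAAAAAAD/////8AAAAAAAAAD/////8AAAAAAAAAD/////+AAAAAAAAAD//////AAAAAAAAAD//////AAAAAAAAAD//////gAAAAAAAAD//////wAAAAAAAAD//////wAAAAAAAAD//////wAAAAAAAAD//////wAAAAAAAAD////gfwAAAAAAAAD///AADwAAAAAAAAD//+AAAQAAAAAAAAD//4AAAAAAAAAAAAD/+AAAAAAAAAAAAAD/+AAAAAAAAAAAAAD/8AAAAAAAAAAAAAD/8AAAAAAAAAAAAAD/8AAAAAAAAAAAAAB/4AAAAAAAAAAAAAA8AAAAAAAAAAAAAAAAAAAAAAAAAAAAAAAAAAAAAAAAAAAAAAAAAAAAAAAAAAAAAAAAAAAAAAAAAAAAAAAAAAAAAAAAAAAAAAAAAAAAAAAAAAAAAAAAAAAAAAAAAAAAAAAAAAAAAAAAAAAAAAAAAAAAAAAAAAAAAAAAAAAAAAAAAAAAAAAAAAAAAAAAAAAAAAAAAAAAAAAAAAAAAAAAAAAAAAAAAAAAAAAAAAAAAAAAAAAAAAAAAAAAAAAAAAAAAAAAAAAAAAAAAAAAAAAAAAAAAAAAAAAAAAAAAAAAAAAAAAAAAAAAAAAAAAAAAAAAAAAAAAAAAAAAAAAAAAAAAAAAAAAAAAAAAAAAAAAAAAAAAAAAAAAAAAAAAAAAAAAAAAAAAAAAAAAAAAAAAAAAAAAAAAAAAAAAAAAAAAAAAAAAAAAAAAAAAAAAAAAAAAAAAAAAAAAAAAAAAAAAAAAAAAAAAAAAAAAAAAAAAAAAAAAAAAAAAAAAAAAAAAAAAAAAAAAAAAAAAAAAAAAAAAAAAAAAAAAAAAAAAAAAAAAAAAAAAAAAAAAAAAAAAAAAAAAAAAAAAAAAAAAAAAAAAAAAAAAAAAAAAAAAAAA="/>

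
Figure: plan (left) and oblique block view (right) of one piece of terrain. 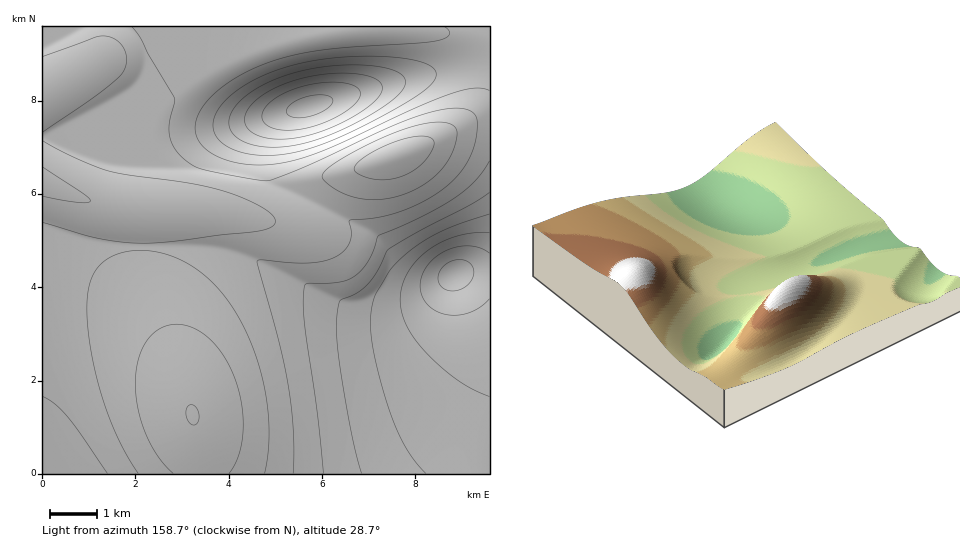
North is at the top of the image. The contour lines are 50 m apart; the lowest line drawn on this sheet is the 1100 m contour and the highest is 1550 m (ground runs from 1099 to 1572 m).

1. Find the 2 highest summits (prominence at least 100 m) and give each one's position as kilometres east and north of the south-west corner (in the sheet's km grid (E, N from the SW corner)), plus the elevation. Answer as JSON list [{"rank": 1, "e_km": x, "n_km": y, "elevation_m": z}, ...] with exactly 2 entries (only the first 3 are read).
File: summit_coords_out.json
[{"rank": 1, "e_km": 8.86, "n_km": 4.29, "elevation_m": 1572}, {"rank": 2, "e_km": 5.74, "n_km": 7.89, "elevation_m": 1566}]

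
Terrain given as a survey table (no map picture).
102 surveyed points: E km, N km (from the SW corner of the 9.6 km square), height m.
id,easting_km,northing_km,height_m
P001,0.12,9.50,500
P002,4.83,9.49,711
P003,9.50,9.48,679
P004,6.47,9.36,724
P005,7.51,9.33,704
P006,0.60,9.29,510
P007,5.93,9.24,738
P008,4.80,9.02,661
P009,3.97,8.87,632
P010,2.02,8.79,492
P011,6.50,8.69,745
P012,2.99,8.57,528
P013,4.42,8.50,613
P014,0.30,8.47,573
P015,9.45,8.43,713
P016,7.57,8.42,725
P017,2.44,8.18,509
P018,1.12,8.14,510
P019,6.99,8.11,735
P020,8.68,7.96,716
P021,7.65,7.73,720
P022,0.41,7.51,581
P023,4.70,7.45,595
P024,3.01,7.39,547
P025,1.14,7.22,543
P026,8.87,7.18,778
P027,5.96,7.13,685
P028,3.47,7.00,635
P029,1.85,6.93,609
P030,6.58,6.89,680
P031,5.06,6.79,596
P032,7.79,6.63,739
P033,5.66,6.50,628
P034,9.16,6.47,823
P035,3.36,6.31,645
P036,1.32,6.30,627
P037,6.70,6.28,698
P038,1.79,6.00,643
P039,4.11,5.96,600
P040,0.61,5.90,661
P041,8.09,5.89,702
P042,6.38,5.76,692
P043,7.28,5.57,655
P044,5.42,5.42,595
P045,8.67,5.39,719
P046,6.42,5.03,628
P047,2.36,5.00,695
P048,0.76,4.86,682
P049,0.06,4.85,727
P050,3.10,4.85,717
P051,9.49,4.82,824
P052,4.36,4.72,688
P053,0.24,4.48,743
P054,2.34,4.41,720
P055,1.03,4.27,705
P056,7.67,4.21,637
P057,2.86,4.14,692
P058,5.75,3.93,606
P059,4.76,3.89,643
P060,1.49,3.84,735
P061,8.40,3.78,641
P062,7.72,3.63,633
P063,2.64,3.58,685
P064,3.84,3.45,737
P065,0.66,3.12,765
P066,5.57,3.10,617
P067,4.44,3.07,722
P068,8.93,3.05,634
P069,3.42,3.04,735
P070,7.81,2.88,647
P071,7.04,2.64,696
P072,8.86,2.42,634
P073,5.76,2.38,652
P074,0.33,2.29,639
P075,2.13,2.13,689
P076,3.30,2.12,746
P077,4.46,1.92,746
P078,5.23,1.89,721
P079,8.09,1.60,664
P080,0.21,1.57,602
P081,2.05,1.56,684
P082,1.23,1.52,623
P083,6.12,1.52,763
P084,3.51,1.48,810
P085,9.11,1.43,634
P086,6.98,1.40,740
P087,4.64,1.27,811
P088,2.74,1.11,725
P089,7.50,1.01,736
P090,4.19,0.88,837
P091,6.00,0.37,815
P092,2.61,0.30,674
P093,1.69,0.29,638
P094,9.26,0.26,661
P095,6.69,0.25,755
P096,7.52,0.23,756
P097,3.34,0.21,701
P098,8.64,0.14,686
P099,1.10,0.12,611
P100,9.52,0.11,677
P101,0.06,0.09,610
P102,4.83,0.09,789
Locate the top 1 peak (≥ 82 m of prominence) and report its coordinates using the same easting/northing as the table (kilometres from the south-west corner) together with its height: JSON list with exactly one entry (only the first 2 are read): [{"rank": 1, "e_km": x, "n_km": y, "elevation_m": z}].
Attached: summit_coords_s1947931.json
[{"rank": 1, "e_km": 4.31, "n_km": 0.76, "elevation_m": 838}]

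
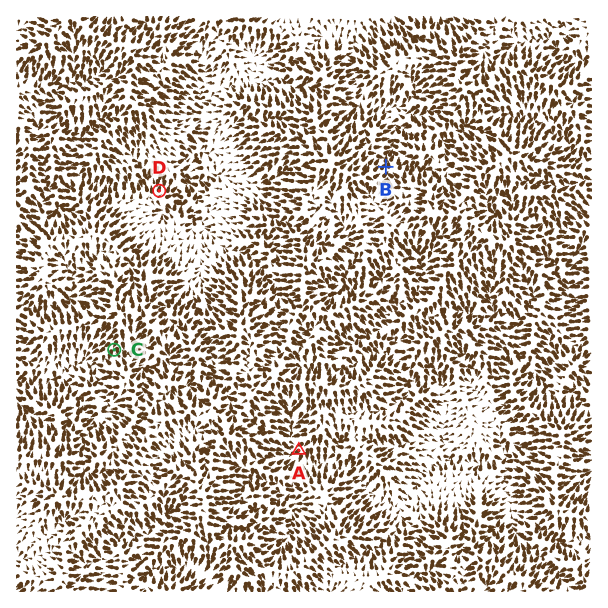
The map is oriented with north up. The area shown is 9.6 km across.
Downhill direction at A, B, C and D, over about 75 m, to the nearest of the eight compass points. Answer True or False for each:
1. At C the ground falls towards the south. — True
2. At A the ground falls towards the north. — False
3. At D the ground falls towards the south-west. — False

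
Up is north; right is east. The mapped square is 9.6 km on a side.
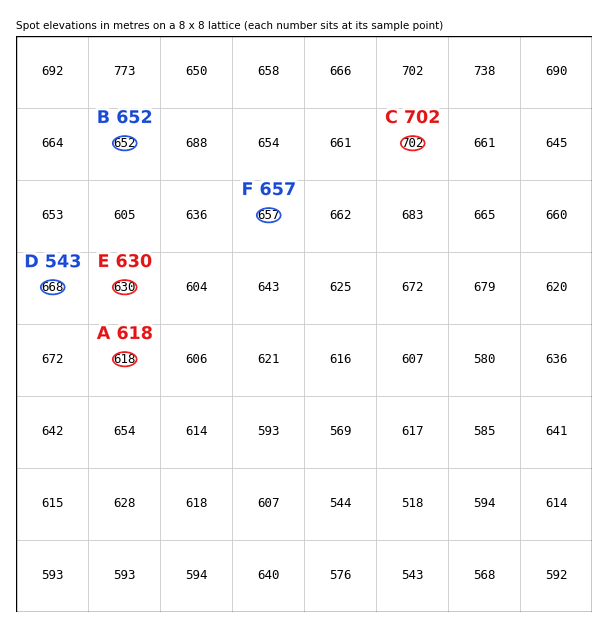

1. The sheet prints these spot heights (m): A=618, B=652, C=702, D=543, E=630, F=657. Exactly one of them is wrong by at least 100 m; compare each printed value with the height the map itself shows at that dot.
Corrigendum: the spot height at D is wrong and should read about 668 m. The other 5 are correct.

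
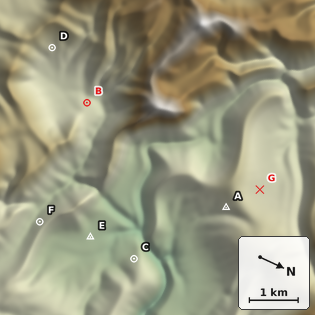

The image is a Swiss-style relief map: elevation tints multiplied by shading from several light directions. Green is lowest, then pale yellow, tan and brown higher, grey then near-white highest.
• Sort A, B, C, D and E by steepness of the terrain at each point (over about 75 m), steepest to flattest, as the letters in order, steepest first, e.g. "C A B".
C A D B E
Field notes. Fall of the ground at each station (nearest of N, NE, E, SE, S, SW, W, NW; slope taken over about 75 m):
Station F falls S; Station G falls NW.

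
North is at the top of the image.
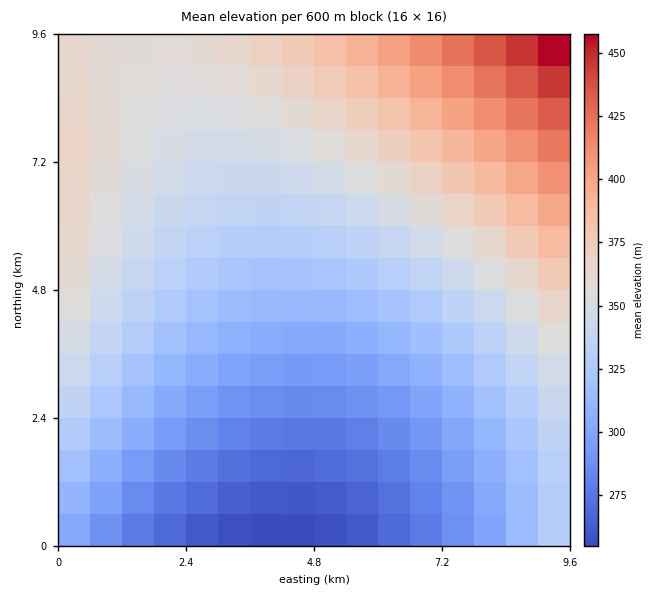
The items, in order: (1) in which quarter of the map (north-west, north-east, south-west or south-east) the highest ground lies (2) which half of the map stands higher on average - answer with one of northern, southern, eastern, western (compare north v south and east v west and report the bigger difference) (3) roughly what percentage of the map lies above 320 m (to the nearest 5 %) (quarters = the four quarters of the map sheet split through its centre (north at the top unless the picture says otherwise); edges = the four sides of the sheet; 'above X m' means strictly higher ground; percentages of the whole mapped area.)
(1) Look to the north-east quarter for the highest ground.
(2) On average the northern half of the map is the higher ground.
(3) About 65 % of the map lies above 320 m.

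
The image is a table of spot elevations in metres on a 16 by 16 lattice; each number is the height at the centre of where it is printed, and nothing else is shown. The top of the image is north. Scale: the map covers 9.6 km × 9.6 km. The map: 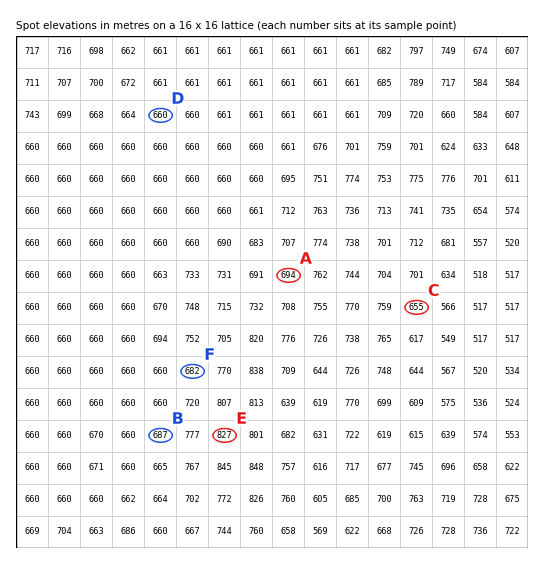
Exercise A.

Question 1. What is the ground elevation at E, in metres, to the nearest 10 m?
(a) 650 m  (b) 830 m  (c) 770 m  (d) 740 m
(b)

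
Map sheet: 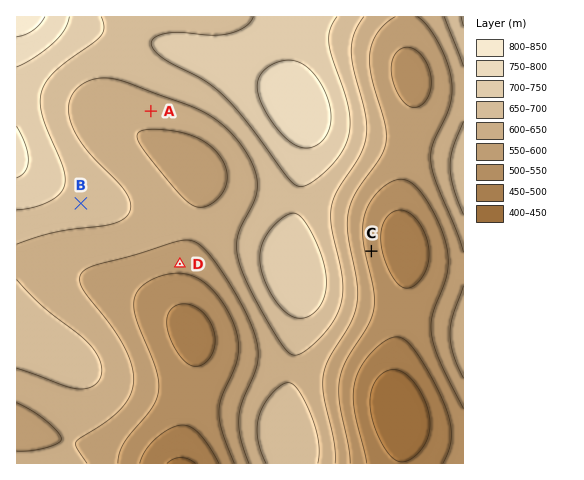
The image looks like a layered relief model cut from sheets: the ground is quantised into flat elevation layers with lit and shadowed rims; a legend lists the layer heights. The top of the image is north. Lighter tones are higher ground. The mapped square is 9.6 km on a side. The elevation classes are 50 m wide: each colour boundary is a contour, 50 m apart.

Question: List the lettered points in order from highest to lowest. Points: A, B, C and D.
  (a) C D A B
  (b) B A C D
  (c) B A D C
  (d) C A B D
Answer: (c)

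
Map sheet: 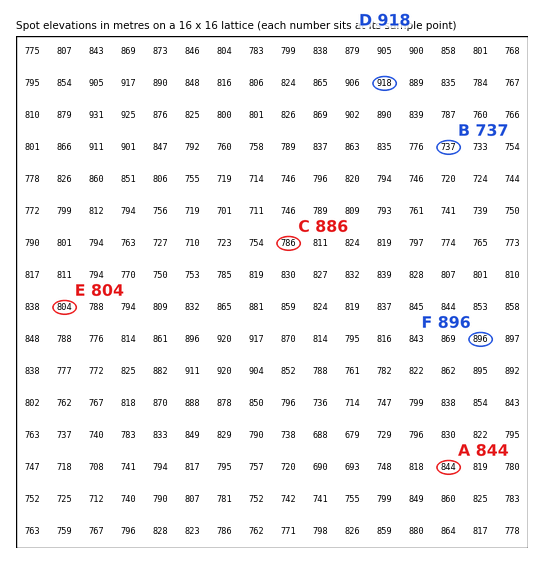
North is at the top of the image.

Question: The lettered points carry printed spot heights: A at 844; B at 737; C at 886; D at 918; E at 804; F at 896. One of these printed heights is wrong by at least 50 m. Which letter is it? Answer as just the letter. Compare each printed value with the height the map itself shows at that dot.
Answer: C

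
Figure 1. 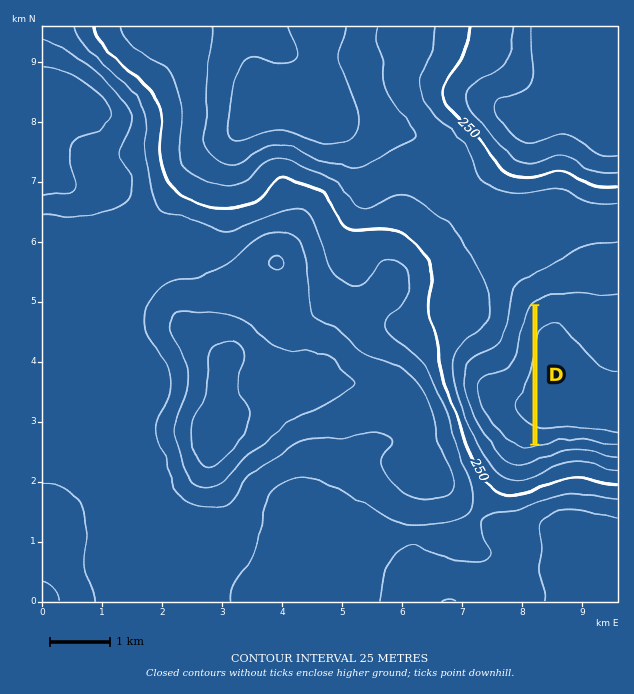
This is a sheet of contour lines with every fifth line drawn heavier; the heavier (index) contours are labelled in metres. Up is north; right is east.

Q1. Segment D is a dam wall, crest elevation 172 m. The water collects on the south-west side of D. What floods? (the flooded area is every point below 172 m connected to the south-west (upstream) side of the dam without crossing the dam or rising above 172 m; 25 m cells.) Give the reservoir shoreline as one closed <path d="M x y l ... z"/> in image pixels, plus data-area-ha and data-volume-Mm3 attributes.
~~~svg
<path d="M532 308l-7 13-5 27-1 1 0 6-5 11-6 6-21 5-5 7 0 15 7 16 23 25 9 4 11 0 0-136z" data-area-ha="101" data-volume-Mm3="12.81"/>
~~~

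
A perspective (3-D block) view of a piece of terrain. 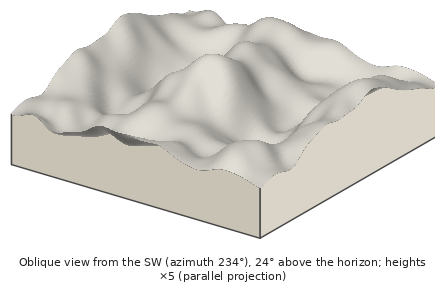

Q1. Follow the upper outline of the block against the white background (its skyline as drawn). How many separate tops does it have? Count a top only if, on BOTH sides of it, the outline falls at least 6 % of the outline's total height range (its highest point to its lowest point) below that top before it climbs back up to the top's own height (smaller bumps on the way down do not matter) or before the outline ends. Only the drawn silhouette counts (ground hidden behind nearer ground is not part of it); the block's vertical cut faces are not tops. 2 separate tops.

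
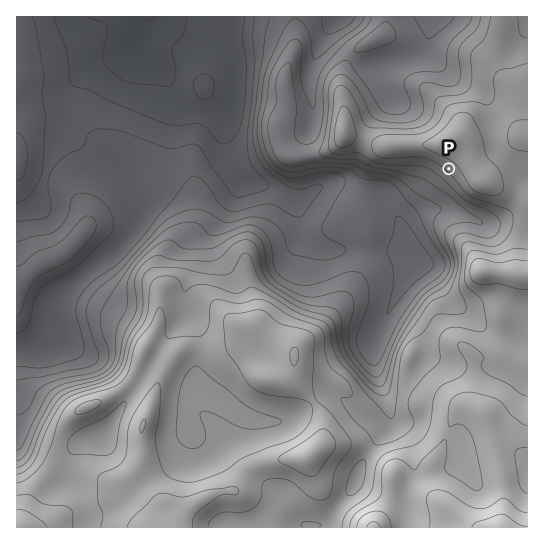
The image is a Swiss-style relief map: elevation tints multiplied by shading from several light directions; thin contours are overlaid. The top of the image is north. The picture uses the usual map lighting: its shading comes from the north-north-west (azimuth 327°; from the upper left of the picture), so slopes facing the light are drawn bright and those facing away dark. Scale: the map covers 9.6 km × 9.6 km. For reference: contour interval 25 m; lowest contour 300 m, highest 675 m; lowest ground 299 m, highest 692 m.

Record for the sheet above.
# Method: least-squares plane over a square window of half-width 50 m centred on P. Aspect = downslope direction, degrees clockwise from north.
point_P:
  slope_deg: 8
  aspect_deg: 222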